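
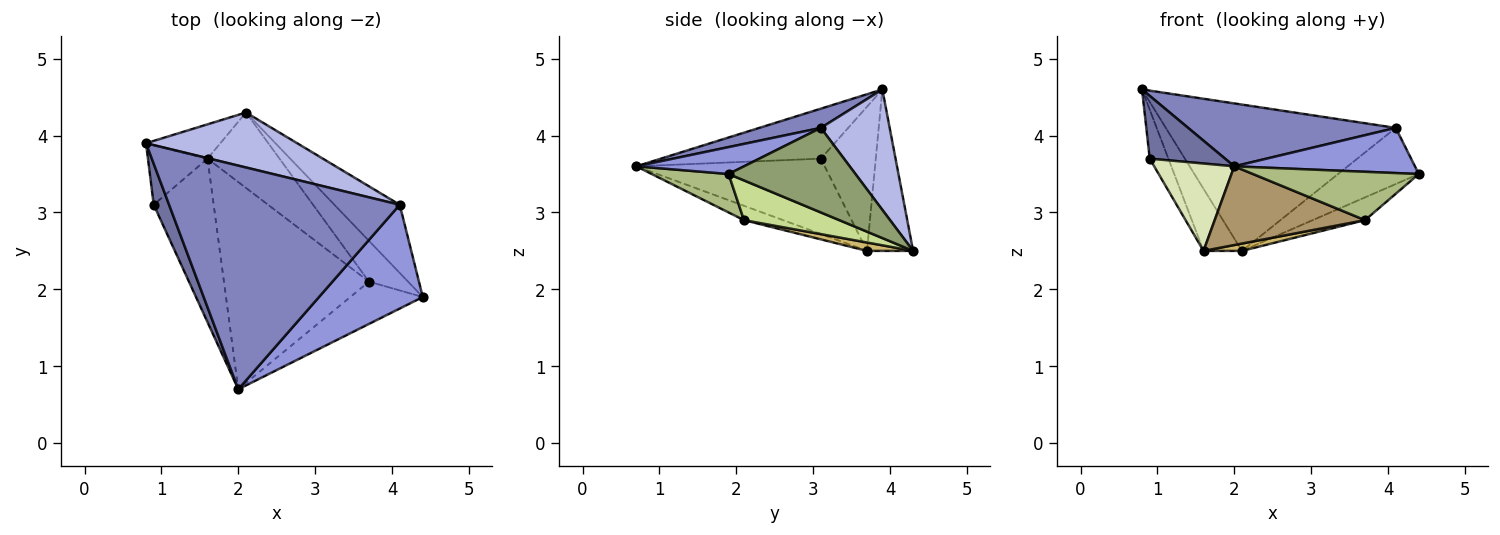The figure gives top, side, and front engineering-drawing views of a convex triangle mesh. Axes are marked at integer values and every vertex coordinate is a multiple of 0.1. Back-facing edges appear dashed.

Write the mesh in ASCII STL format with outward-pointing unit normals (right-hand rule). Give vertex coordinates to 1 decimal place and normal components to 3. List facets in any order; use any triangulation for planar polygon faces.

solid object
 facet normal -0.871 -0.411 0.268
  outer loop
   vertex 0.9 3.1 3.7
   vertex 2.0 0.7 3.6
   vertex 0.8 3.9 4.6
  endloop
 endfacet
 facet normal 0.080 -0.270 0.960
  outer loop
   vertex 4.1 3.1 4.1
   vertex 0.8 3.9 4.6
   vertex 2.0 0.7 3.6
  endloop
 endfacet
 facet normal 0.231 -0.388 0.892
  outer loop
   vertex 4.1 3.1 4.1
   vertex 2.0 0.7 3.6
   vertex 4.4 1.9 3.5
  endloop
 endfacet
 facet normal 0.270 0.901 0.339
  outer loop
   vertex 4.1 3.1 4.1
   vertex 2.1 4.3 2.5
   vertex 0.8 3.9 4.6
  endloop
 endfacet
 facet normal 0.707 0.450 -0.546
  outer loop
   vertex 4.1 3.1 4.1
   vertex 4.4 1.9 3.5
   vertex 2.1 4.3 2.5
  endloop
 endfacet
 facet normal 0.330 -0.711 -0.621
  outer loop
   vertex 3.7 2.1 2.9
   vertex 4.4 1.9 3.5
   vertex 2.0 0.7 3.6
  endloop
 endfacet
 facet normal 0.664 0.364 -0.653
  outer loop
   vertex 3.7 2.1 2.9
   vertex 2.1 4.3 2.5
   vertex 4.4 1.9 3.5
  endloop
 endfacet
 facet normal -0.742 -0.316 -0.591
  outer loop
   vertex 1.6 3.7 2.5
   vertex 2.0 0.7 3.6
   vertex 0.9 3.1 3.7
  endloop
 endfacet
 facet normal -0.092 -0.354 -0.931
  outer loop
   vertex 1.6 3.7 2.5
   vertex 3.7 2.1 2.9
   vertex 2.0 0.7 3.6
  endloop
 endfacet
 facet normal 0.115 -0.096 -0.989
  outer loop
   vertex 1.6 3.7 2.5
   vertex 2.1 4.3 2.5
   vertex 3.7 2.1 2.9
  endloop
 endfacet
 facet normal -0.724 0.604 -0.333
  outer loop
   vertex 1.6 3.7 2.5
   vertex 0.8 3.9 4.6
   vertex 2.1 4.3 2.5
  endloop
 endfacet
 facet normal -0.882 0.300 -0.364
  outer loop
   vertex 1.6 3.7 2.5
   vertex 0.9 3.1 3.7
   vertex 0.8 3.9 4.6
  endloop
 endfacet
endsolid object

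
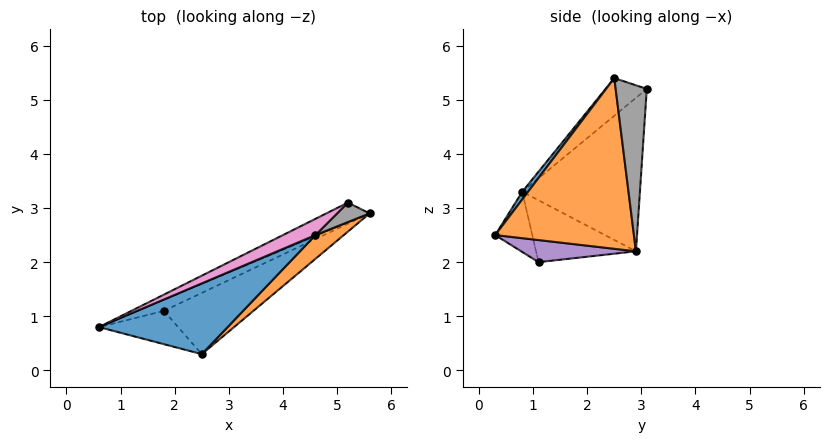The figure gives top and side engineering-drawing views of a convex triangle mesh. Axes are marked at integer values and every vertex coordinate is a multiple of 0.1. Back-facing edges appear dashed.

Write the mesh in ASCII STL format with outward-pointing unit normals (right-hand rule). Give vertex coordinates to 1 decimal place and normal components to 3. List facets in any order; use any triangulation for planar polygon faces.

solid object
 facet normal 0.035 -0.808 0.588
  outer loop
   vertex 4.6 2.5 5.4
   vertex 0.6 0.8 3.3
   vertex 2.5 0.3 2.5
  endloop
 endfacet
 facet normal 0.645 -0.757 0.107
  outer loop
   vertex 4.6 2.5 5.4
   vertex 2.5 0.3 2.5
   vertex 5.6 2.9 2.2
  endloop
 endfacet
 facet normal -0.414 0.893 -0.176
  outer loop
   vertex 1.8 1.1 2.0
   vertex 0.6 0.8 3.3
   vertex 5.6 2.9 2.2
  endloop
 endfacet
 facet normal -0.422 -0.717 -0.555
  outer loop
   vertex 1.8 1.1 2.0
   vertex 2.5 0.3 2.5
   vertex 0.6 0.8 3.3
  endloop
 endfacet
 facet normal 0.222 -0.369 -0.902
  outer loop
   vertex 1.8 1.1 2.0
   vertex 5.6 2.9 2.2
   vertex 2.5 0.3 2.5
  endloop
 endfacet
 facet normal -0.406 0.907 -0.115
  outer loop
   vertex 5.2 3.1 5.2
   vertex 5.6 2.9 2.2
   vertex 0.6 0.8 3.3
  endloop
 endfacet
 facet normal -0.542 0.698 0.468
  outer loop
   vertex 5.2 3.1 5.2
   vertex 0.6 0.8 3.3
   vertex 4.6 2.5 5.4
  endloop
 endfacet
 facet normal 0.723 -0.676 0.141
  outer loop
   vertex 5.2 3.1 5.2
   vertex 4.6 2.5 5.4
   vertex 5.6 2.9 2.2
  endloop
 endfacet
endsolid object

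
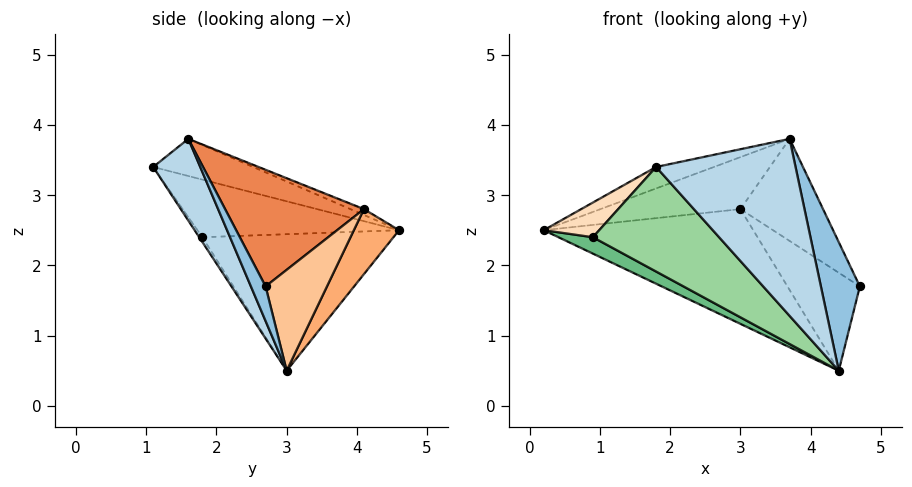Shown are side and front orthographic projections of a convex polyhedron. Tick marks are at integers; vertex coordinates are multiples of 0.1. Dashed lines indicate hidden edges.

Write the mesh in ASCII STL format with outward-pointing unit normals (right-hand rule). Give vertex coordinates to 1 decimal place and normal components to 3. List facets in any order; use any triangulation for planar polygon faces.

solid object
 facet normal -0.239 0.138 0.961
  outer loop
   vertex 3.7 1.6 3.8
   vertex 0.2 4.6 2.5
   vertex 1.8 1.1 3.4
  endloop
 endfacet
 facet normal 0.336 -0.891 -0.307
  outer loop
   vertex 4.4 3.0 0.5
   vertex 4.7 2.7 1.7
   vertex 3.7 1.6 3.8
  endloop
 endfacet
 facet normal 0.303 -0.899 -0.317
  outer loop
   vertex 4.4 3.0 0.5
   vertex 3.7 1.6 3.8
   vertex 1.8 1.1 3.4
  endloop
 endfacet
 facet normal -0.035 0.363 0.931
  outer loop
   vertex 3.0 4.1 2.8
   vertex 0.2 4.6 2.5
   vertex 3.7 1.6 3.8
  endloop
 endfacet
 facet normal 0.712 0.424 0.561
  outer loop
   vertex 3.0 4.1 2.8
   vertex 3.7 1.6 3.8
   vertex 4.7 2.7 1.7
  endloop
 endfacet
 facet normal 0.200 0.926 -0.321
  outer loop
   vertex 3.0 4.1 2.8
   vertex 4.4 3.0 0.5
   vertex 0.2 4.6 2.5
  endloop
 endfacet
 facet normal 0.647 0.762 0.029
  outer loop
   vertex 3.0 4.1 2.8
   vertex 4.7 2.7 1.7
   vertex 4.4 3.0 0.5
  endloop
 endfacet
 facet normal -0.797 -0.219 0.563
  outer loop
   vertex 0.9 1.8 2.4
   vertex 1.8 1.1 3.4
   vertex 0.2 4.6 2.5
  endloop
 endfacet
 facet normal -0.454 -0.082 -0.887
  outer loop
   vertex 0.9 1.8 2.4
   vertex 0.2 4.6 2.5
   vertex 4.4 3.0 0.5
  endloop
 endfacet
 facet normal -0.021 -0.828 -0.561
  outer loop
   vertex 0.9 1.8 2.4
   vertex 4.4 3.0 0.5
   vertex 1.8 1.1 3.4
  endloop
 endfacet
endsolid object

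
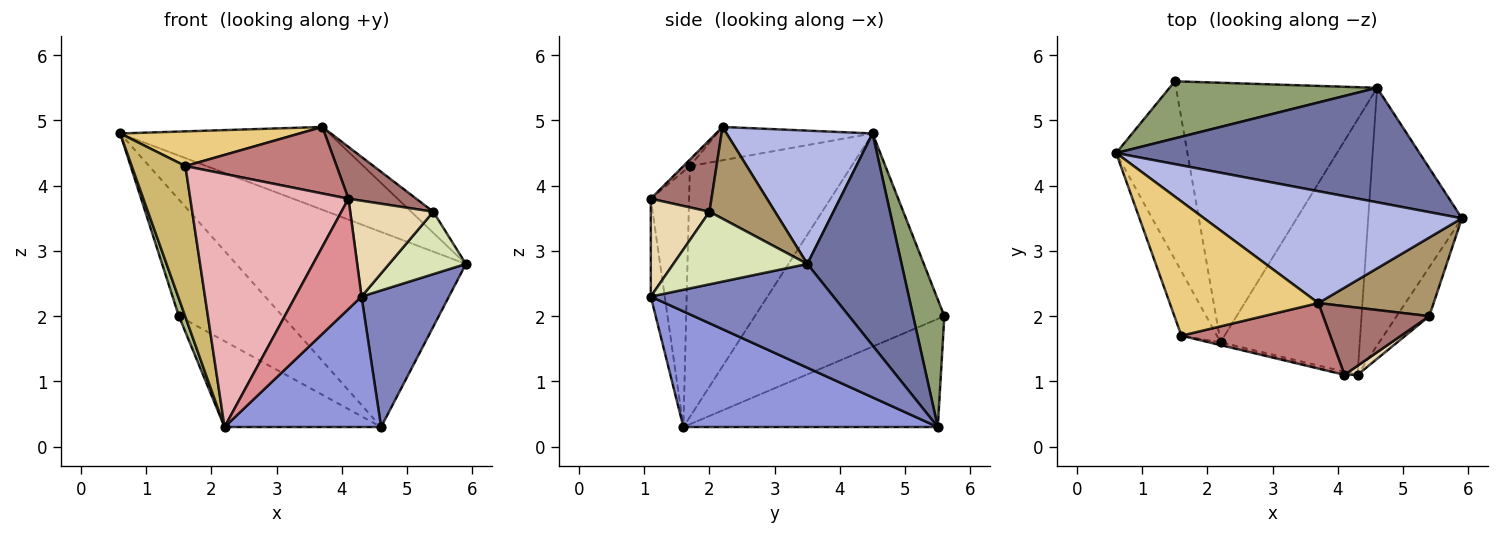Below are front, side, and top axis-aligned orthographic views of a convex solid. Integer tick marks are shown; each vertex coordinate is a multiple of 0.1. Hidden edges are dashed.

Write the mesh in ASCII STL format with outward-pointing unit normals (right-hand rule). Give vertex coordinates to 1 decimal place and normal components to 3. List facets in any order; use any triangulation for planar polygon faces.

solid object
 facet normal 0.333 0.813 0.477
  outer loop
   vertex 4.6 5.5 0.3
   vertex 0.6 4.5 4.8
   vertex 5.9 3.5 2.8
  endloop
 endfacet
 facet normal 0.699 -0.335 -0.631
  outer loop
   vertex 4.6 5.5 0.3
   vertex 5.9 3.5 2.8
   vertex 4.3 1.1 2.3
  endloop
 endfacet
 facet normal 0.595 -0.366 -0.716
  outer loop
   vertex 2.2 1.6 0.3
   vertex 4.6 5.5 0.3
   vertex 4.3 1.1 2.3
  endloop
 endfacet
 facet normal 0.384 0.549 0.742
  outer loop
   vertex 3.7 2.2 4.9
   vertex 5.9 3.5 2.8
   vertex 0.6 4.5 4.8
  endloop
 endfacet
 facet normal 0.261 0.867 0.424
  outer loop
   vertex 1.5 5.6 2.0
   vertex 0.6 4.5 4.8
   vertex 4.6 5.5 0.3
  endloop
 endfacet
 facet normal -0.948 -0.031 -0.317
  outer loop
   vertex 1.5 5.6 2.0
   vertex 2.2 1.6 0.3
   vertex 0.6 4.5 4.8
  endloop
 endfacet
 facet normal -0.455 0.280 -0.846
  outer loop
   vertex 1.5 5.6 2.0
   vertex 4.6 5.5 0.3
   vertex 2.2 1.6 0.3
  endloop
 endfacet
 facet normal 0.808 -0.463 -0.363
  outer loop
   vertex 5.4 2.0 3.6
   vertex 4.3 1.1 2.3
   vertex 5.9 3.5 2.8
  endloop
 endfacet
 facet normal 0.610 0.205 0.766
  outer loop
   vertex 5.4 2.0 3.6
   vertex 5.9 3.5 2.8
   vertex 3.7 2.2 4.9
  endloop
 endfacet
 facet normal -0.941 -0.312 -0.133
  outer loop
   vertex 1.6 1.7 4.3
   vertex 0.6 4.5 4.8
   vertex 2.2 1.6 0.3
  endloop
 endfacet
 facet normal -0.212 -0.245 0.946
  outer loop
   vertex 1.6 1.7 4.3
   vertex 3.7 2.2 4.9
   vertex 0.6 4.5 4.8
  endloop
 endfacet
 facet normal 0.575 -0.814 0.077
  outer loop
   vertex 4.1 1.1 3.8
   vertex 4.3 1.1 2.3
   vertex 5.4 2.0 3.6
  endloop
 endfacet
 facet normal 0.475 -0.530 0.703
  outer loop
   vertex 4.1 1.1 3.8
   vertex 5.4 2.0 3.6
   vertex 3.7 2.2 4.9
  endloop
 endfacet
 facet normal -0.031 -0.712 0.701
  outer loop
   vertex 4.1 1.1 3.8
   vertex 3.7 2.2 4.9
   vertex 1.6 1.7 4.3
  endloop
 endfacet
 facet normal -0.207 -0.978 -0.028
  outer loop
   vertex 4.1 1.1 3.8
   vertex 2.2 1.6 0.3
   vertex 4.3 1.1 2.3
  endloop
 endfacet
 facet normal -0.235 -0.972 -0.011
  outer loop
   vertex 4.1 1.1 3.8
   vertex 1.6 1.7 4.3
   vertex 2.2 1.6 0.3
  endloop
 endfacet
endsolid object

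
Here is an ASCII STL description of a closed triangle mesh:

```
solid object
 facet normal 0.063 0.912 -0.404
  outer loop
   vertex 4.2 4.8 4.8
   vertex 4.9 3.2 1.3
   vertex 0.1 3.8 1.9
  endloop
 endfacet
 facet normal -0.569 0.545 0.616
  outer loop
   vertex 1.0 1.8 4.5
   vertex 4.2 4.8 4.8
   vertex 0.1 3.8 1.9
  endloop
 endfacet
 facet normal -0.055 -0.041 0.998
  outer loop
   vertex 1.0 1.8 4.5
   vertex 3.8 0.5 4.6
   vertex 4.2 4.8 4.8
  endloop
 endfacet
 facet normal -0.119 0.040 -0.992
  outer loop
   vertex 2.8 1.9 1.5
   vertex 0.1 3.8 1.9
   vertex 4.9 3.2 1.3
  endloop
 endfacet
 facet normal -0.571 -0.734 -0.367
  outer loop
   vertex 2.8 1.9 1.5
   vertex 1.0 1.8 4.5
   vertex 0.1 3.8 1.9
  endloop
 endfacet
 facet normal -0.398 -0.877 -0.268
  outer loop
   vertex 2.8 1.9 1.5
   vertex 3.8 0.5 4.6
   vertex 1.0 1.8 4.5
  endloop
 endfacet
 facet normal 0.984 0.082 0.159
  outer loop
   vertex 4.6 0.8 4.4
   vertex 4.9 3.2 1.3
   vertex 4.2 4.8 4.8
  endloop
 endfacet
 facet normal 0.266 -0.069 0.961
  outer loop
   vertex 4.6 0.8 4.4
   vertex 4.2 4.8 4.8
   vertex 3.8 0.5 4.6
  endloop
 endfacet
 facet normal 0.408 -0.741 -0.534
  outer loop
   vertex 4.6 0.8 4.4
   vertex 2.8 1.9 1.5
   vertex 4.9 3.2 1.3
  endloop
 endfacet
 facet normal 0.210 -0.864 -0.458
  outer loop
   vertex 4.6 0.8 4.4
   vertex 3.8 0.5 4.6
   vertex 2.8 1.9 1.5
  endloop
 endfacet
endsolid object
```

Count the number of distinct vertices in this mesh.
7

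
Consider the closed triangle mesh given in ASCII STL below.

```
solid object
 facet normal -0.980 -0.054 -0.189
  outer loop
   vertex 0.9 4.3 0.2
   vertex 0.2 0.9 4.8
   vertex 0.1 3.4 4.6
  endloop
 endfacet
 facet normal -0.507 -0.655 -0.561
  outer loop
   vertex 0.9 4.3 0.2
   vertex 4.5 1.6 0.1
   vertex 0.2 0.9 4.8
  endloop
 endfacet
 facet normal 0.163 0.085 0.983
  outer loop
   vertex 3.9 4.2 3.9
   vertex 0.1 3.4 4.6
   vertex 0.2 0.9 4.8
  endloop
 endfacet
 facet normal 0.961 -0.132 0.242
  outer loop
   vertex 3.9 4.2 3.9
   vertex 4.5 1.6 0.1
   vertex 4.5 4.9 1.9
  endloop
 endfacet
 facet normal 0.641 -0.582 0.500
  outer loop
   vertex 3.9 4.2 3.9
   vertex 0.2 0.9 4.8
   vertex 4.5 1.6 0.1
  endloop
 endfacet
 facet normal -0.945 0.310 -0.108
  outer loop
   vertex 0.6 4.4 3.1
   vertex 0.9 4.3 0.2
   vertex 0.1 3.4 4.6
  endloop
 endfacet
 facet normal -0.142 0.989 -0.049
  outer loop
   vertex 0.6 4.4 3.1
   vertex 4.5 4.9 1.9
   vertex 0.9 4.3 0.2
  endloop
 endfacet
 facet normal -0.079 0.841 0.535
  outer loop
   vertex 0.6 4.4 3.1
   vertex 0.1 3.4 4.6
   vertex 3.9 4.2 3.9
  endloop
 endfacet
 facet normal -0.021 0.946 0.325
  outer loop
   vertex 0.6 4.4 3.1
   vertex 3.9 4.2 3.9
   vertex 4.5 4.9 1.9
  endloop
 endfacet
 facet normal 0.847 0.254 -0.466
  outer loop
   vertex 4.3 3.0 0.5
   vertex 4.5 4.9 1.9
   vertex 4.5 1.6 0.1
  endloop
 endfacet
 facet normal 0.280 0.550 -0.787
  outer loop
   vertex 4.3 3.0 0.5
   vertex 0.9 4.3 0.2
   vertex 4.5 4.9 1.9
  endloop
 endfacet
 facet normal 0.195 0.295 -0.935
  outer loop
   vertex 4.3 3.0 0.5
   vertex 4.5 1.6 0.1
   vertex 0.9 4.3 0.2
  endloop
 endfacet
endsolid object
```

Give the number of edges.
18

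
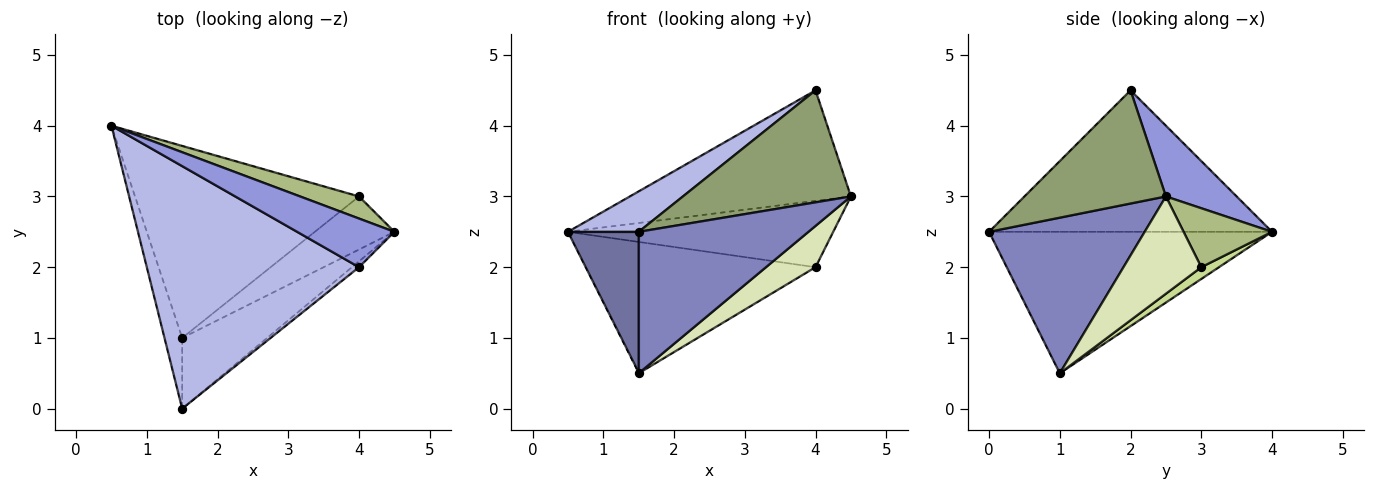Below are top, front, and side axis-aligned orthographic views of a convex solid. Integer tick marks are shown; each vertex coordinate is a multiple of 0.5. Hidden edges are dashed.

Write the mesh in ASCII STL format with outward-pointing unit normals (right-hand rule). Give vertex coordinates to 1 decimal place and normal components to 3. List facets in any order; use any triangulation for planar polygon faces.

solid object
 facet normal -0.963 -0.241 -0.120
  outer loop
   vertex 1.5 1.0 0.5
   vertex 1.5 0.0 2.5
   vertex 0.5 4.0 2.5
  endloop
 endfacet
 facet normal 0.634 -0.692 -0.346
  outer loop
   vertex 1.5 1.0 0.5
   vertex 4.5 2.5 3.0
   vertex 1.5 0.0 2.5
  endloop
 endfacet
 facet normal 0.281 0.878 0.387
  outer loop
   vertex 4.0 2.0 4.5
   vertex 4.5 2.5 3.0
   vertex 0.5 4.0 2.5
  endloop
 endfacet
 facet normal -0.549 -0.137 0.824
  outer loop
   vertex 4.0 2.0 4.5
   vertex 0.5 4.0 2.5
   vertex 1.5 0.0 2.5
  endloop
 endfacet
 facet normal 0.644 -0.764 -0.040
  outer loop
   vertex 4.0 2.0 4.5
   vertex 1.5 0.0 2.5
   vertex 4.5 2.5 3.0
  endloop
 endfacet
 facet normal 0.302 0.905 0.302
  outer loop
   vertex 4.0 3.0 2.0
   vertex 0.5 4.0 2.5
   vertex 4.5 2.5 3.0
  endloop
 endfacet
 facet normal 0.043 0.564 -0.825
  outer loop
   vertex 4.0 3.0 2.0
   vertex 1.5 1.0 0.5
   vertex 0.5 4.0 2.5
  endloop
 endfacet
 facet normal 0.694 -0.442 -0.568
  outer loop
   vertex 4.0 3.0 2.0
   vertex 4.5 2.5 3.0
   vertex 1.5 1.0 0.5
  endloop
 endfacet
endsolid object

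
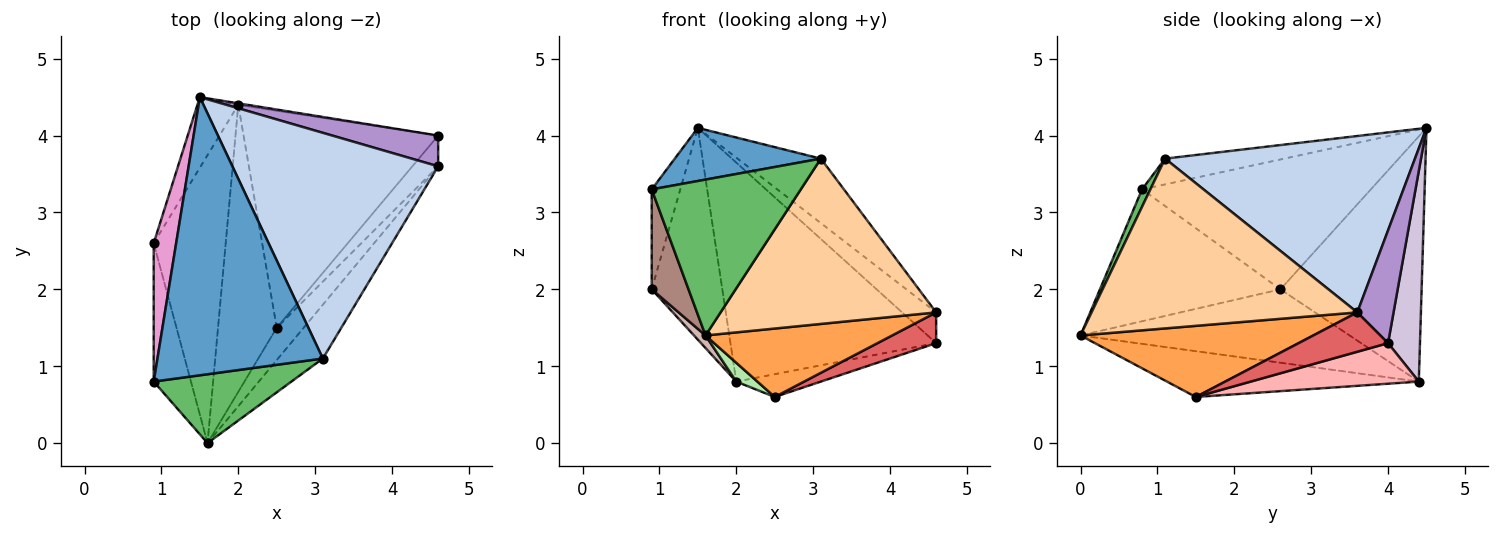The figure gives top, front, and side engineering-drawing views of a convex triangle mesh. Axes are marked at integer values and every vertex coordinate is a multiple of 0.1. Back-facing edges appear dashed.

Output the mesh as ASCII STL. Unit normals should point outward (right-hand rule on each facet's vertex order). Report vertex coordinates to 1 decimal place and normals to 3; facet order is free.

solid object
 facet normal -0.151 -0.185 0.971
  outer loop
   vertex 3.1 1.1 3.7
   vertex 1.5 4.5 4.1
   vertex 0.9 0.8 3.3
  endloop
 endfacet
 facet normal 0.636 0.212 0.742
  outer loop
   vertex 3.1 1.1 3.7
   vertex 4.6 3.6 1.7
   vertex 1.5 4.5 4.1
  endloop
 endfacet
 facet normal 0.748 -0.600 -0.283
  outer loop
   vertex 1.6 0.0 1.4
   vertex 2.5 1.5 0.6
   vertex 4.6 3.6 1.7
  endloop
 endfacet
 facet normal 0.761 -0.617 -0.201
  outer loop
   vertex 1.6 0.0 1.4
   vertex 4.6 3.6 1.7
   vertex 3.1 1.1 3.7
  endloop
 endfacet
 facet normal 0.051 -0.914 0.404
  outer loop
   vertex 1.6 0.0 1.4
   vertex 3.1 1.1 3.7
   vertex 0.9 0.8 3.3
  endloop
 endfacet
 facet normal -0.614 -0.052 -0.788
  outer loop
   vertex 1.6 0.0 1.4
   vertex 2.0 4.4 0.8
   vertex 2.5 1.5 0.6
  endloop
 endfacet
 facet normal 0.733 -0.481 -0.481
  outer loop
   vertex 4.6 4.0 1.3
   vertex 4.6 3.6 1.7
   vertex 2.5 1.5 0.6
  endloop
 endfacet
 facet normal 0.203 0.102 -0.974
  outer loop
   vertex 4.6 4.0 1.3
   vertex 2.5 1.5 0.6
   vertex 2.0 4.4 0.8
  endloop
 endfacet
 facet normal 0.601 0.565 0.565
  outer loop
   vertex 4.6 4.0 1.3
   vertex 1.5 4.5 4.1
   vertex 4.6 3.6 1.7
  endloop
 endfacet
 facet normal 0.153 0.988 -0.007
  outer loop
   vertex 4.6 4.0 1.3
   vertex 2.0 4.4 0.8
   vertex 1.5 4.5 4.1
  endloop
 endfacet
 facet normal -0.944 -0.193 -0.267
  outer loop
   vertex 0.9 2.6 2.0
   vertex 1.6 0.0 1.4
   vertex 0.9 0.8 3.3
  endloop
 endfacet
 facet normal -0.714 -0.031 -0.700
  outer loop
   vertex 0.9 2.6 2.0
   vertex 2.0 4.4 0.8
   vertex 1.6 0.0 1.4
  endloop
 endfacet
 facet normal -0.978 0.122 0.169
  outer loop
   vertex 0.9 2.6 2.0
   vertex 0.9 0.8 3.3
   vertex 1.5 4.5 4.1
  endloop
 endfacet
 facet normal -0.885 0.442 -0.147
  outer loop
   vertex 0.9 2.6 2.0
   vertex 1.5 4.5 4.1
   vertex 2.0 4.4 0.8
  endloop
 endfacet
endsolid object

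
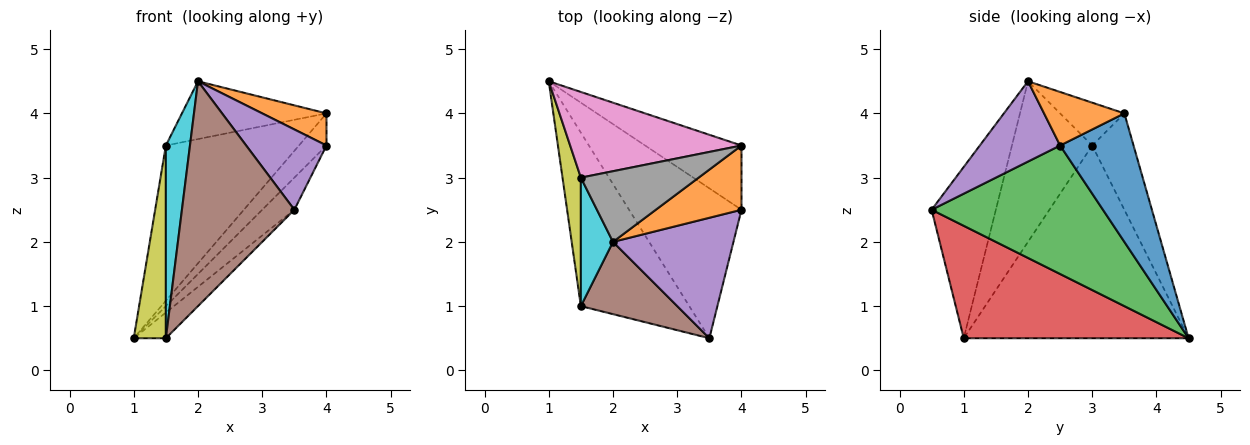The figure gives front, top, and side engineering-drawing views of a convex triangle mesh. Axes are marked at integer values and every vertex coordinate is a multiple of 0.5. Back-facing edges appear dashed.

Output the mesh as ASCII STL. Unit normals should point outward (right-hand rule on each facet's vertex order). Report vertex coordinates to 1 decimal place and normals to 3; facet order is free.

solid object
 facet normal 0.766 0.287 -0.575
  outer loop
   vertex 4.0 3.5 4.0
   vertex 4.0 2.5 3.5
   vertex 1.0 4.5 0.5
  endloop
 endfacet
 facet normal 0.488 -0.390 0.781
  outer loop
   vertex 4.0 3.5 4.0
   vertex 2.0 2.0 4.5
   vertex 4.0 2.5 3.5
  endloop
 endfacet
 facet normal 0.745 0.140 -0.652
  outer loop
   vertex 3.5 0.5 2.5
   vertex 1.0 4.5 0.5
   vertex 4.0 2.5 3.5
  endloop
 endfacet
 facet normal 0.716 0.102 -0.690
  outer loop
   vertex 3.5 0.5 2.5
   vertex 1.5 1.0 0.5
   vertex 1.0 4.5 0.5
  endloop
 endfacet
 facet normal 0.485 -0.485 0.728
  outer loop
   vertex 3.5 0.5 2.5
   vertex 4.0 2.5 3.5
   vertex 2.0 2.0 4.5
  endloop
 endfacet
 facet normal -0.478 -0.836 0.269
  outer loop
   vertex 3.5 0.5 2.5
   vertex 2.0 2.0 4.5
   vertex 1.5 1.0 0.5
  endloop
 endfacet
 facet normal -0.262 0.845 0.466
  outer loop
   vertex 1.5 3.0 3.5
   vertex 4.0 3.5 4.0
   vertex 1.0 4.5 0.5
  endloop
 endfacet
 facet normal -0.271 0.610 0.745
  outer loop
   vertex 1.5 3.0 3.5
   vertex 2.0 2.0 4.5
   vertex 4.0 3.5 4.0
  endloop
 endfacet
 facet normal -0.986 -0.141 0.094
  outer loop
   vertex 1.5 3.0 3.5
   vertex 1.0 4.5 0.5
   vertex 1.5 1.0 0.5
  endloop
 endfacet
 facet normal -0.941 -0.282 0.188
  outer loop
   vertex 1.5 3.0 3.5
   vertex 1.5 1.0 0.5
   vertex 2.0 2.0 4.5
  endloop
 endfacet
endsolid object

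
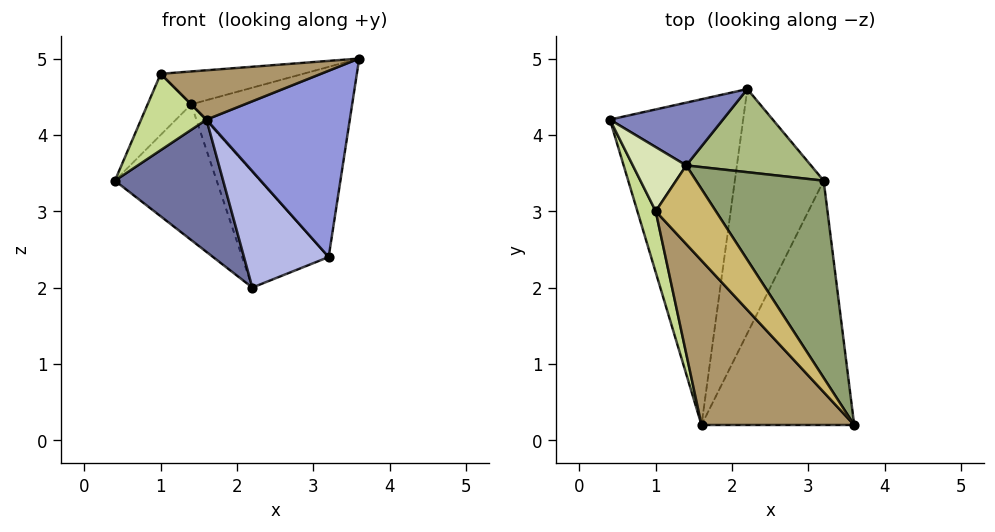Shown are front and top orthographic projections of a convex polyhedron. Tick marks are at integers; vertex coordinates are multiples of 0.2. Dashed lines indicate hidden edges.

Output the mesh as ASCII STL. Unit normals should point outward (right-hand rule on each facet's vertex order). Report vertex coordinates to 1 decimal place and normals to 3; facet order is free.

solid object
 facet normal -0.537 -0.317 -0.781
  outer loop
   vertex 1.6 0.2 4.2
   vertex 0.4 4.2 3.4
   vertex 2.2 4.6 2.0
  endloop
 endfacet
 facet normal 0.124 0.901 0.417
  outer loop
   vertex 1.4 3.6 4.4
   vertex 2.2 4.6 2.0
   vertex 0.4 4.2 3.4
  endloop
 endfacet
 facet normal 0.303 -0.578 -0.758
  outer loop
   vertex 3.2 3.4 2.4
   vertex 3.6 0.2 5.0
   vertex 1.6 0.2 4.2
  endloop
 endfacet
 facet normal -0.153 -0.425 -0.892
  outer loop
   vertex 3.2 3.4 2.4
   vertex 1.6 0.2 4.2
   vertex 2.2 4.6 2.0
  endloop
 endfacet
 facet normal 0.659 0.522 0.541
  outer loop
   vertex 3.2 3.4 2.4
   vertex 1.4 3.6 4.4
   vertex 3.6 0.2 5.0
  endloop
 endfacet
 facet normal 0.595 0.652 0.470
  outer loop
   vertex 3.2 3.4 2.4
   vertex 2.2 4.6 2.0
   vertex 1.4 3.6 4.4
  endloop
 endfacet
 facet normal -0.949 -0.246 0.196
  outer loop
   vertex 1.0 3.0 4.8
   vertex 0.4 4.2 3.4
   vertex 1.6 0.2 4.2
  endloop
 endfacet
 facet normal -0.296 0.659 0.692
  outer loop
   vertex 1.0 3.0 4.8
   vertex 1.4 3.6 4.4
   vertex 0.4 4.2 3.4
  endloop
 endfacet
 facet normal -0.358 -0.268 0.894
  outer loop
   vertex 1.0 3.0 4.8
   vertex 1.6 0.2 4.2
   vertex 3.6 0.2 5.0
  endloop
 endfacet
 facet normal 0.326 0.365 0.872
  outer loop
   vertex 1.0 3.0 4.8
   vertex 3.6 0.2 5.0
   vertex 1.4 3.6 4.4
  endloop
 endfacet
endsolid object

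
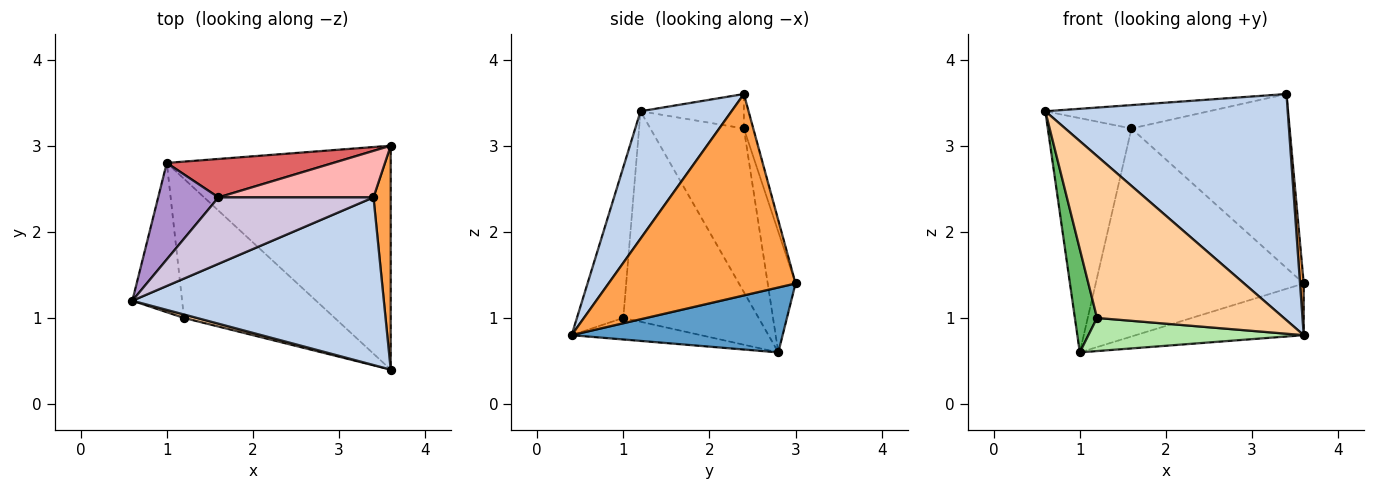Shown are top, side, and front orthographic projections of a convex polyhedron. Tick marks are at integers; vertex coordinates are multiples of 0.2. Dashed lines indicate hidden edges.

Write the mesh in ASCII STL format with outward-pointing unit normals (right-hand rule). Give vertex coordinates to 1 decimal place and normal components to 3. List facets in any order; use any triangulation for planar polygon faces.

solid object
 facet normal 0.272 0.216 -0.938
  outer loop
   vertex 1.0 2.8 0.6
   vertex 3.6 3.0 1.4
   vertex 3.6 0.4 0.8
  endloop
 endfacet
 facet normal 0.289 -0.769 0.570
  outer loop
   vertex 3.4 2.4 3.6
   vertex 0.6 1.2 3.4
   vertex 3.6 0.4 0.8
  endloop
 endfacet
 facet normal 0.996 -0.020 0.085
  outer loop
   vertex 3.4 2.4 3.6
   vertex 3.6 0.4 0.8
   vertex 3.6 3.0 1.4
  endloop
 endfacet
 facet normal -0.241 -0.970 0.021
  outer loop
   vertex 1.2 1.0 1.0
   vertex 3.6 0.4 0.8
   vertex 0.6 1.2 3.4
  endloop
 endfacet
 facet normal -0.961 -0.157 -0.227
  outer loop
   vertex 1.2 1.0 1.0
   vertex 0.6 1.2 3.4
   vertex 1.0 2.8 0.6
  endloop
 endfacet
 facet normal -0.138 -0.229 -0.964
  outer loop
   vertex 1.2 1.0 1.0
   vertex 1.0 2.8 0.6
   vertex 3.6 0.4 0.8
  endloop
 endfacet
 facet normal -0.130 0.975 0.180
  outer loop
   vertex 1.6 2.4 3.2
   vertex 3.6 3.0 1.4
   vertex 1.0 2.8 0.6
  endloop
 endfacet
 facet normal -0.057 0.964 0.258
  outer loop
   vertex 1.6 2.4 3.2
   vertex 3.4 2.4 3.6
   vertex 3.6 3.0 1.4
  endloop
 endfacet
 facet normal -0.719 0.643 0.265
  outer loop
   vertex 1.6 2.4 3.2
   vertex 1.0 2.8 0.6
   vertex 0.6 1.2 3.4
  endloop
 endfacet
 facet normal -0.205 0.325 0.923
  outer loop
   vertex 1.6 2.4 3.2
   vertex 0.6 1.2 3.4
   vertex 3.4 2.4 3.6
  endloop
 endfacet
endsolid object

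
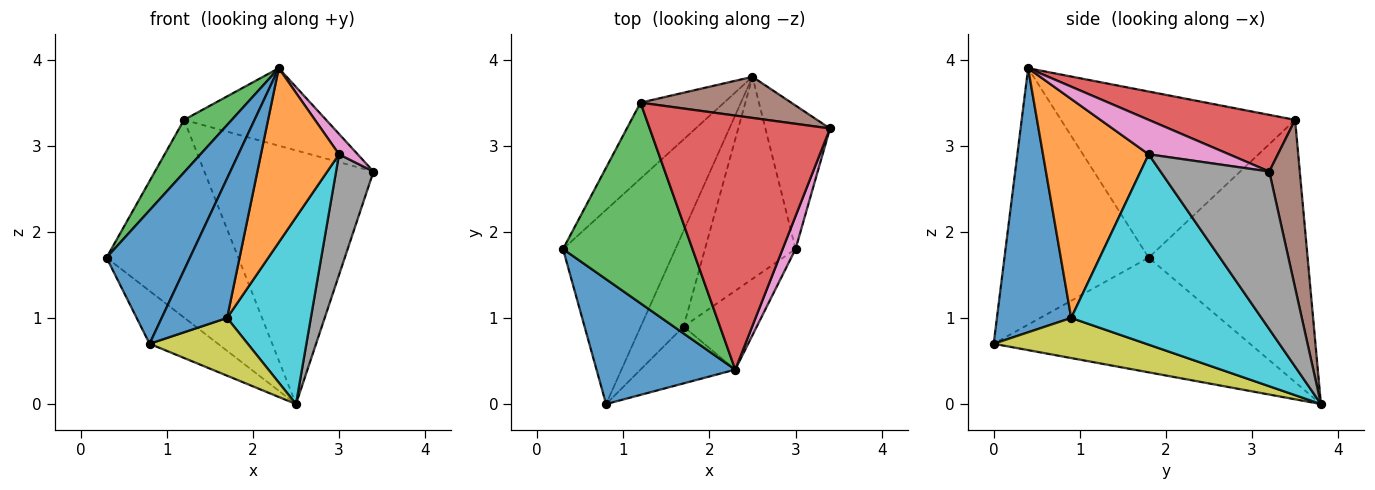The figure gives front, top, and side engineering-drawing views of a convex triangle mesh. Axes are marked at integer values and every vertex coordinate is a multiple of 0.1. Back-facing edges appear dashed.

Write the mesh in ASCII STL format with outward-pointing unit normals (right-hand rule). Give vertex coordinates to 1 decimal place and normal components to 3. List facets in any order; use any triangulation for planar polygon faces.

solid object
 facet normal -0.784 -0.453 0.424
  outer loop
   vertex 0.8 0.0 0.7
   vertex 2.3 0.4 3.9
   vertex 0.3 1.8 1.7
  endloop
 endfacet
 facet normal -0.702 0.187 -0.688
  outer loop
   vertex 2.5 3.8 0.0
   vertex 0.8 0.0 0.7
   vertex 0.3 1.8 1.7
  endloop
 endfacet
 facet normal -0.779 -0.159 0.607
  outer loop
   vertex 1.2 3.5 3.3
   vertex 0.3 1.8 1.7
   vertex 2.3 0.4 3.9
  endloop
 endfacet
 facet normal 0.288 0.279 0.916
  outer loop
   vertex 1.2 3.5 3.3
   vertex 2.3 0.4 3.9
   vertex 3.4 3.2 2.7
  endloop
 endfacet
 facet normal -0.748 0.620 -0.238
  outer loop
   vertex 1.2 3.5 3.3
   vertex 2.5 3.8 0.0
   vertex 0.3 1.8 1.7
  endloop
 endfacet
 facet normal 0.175 0.972 0.157
  outer loop
   vertex 1.2 3.5 3.3
   vertex 3.4 3.2 2.7
   vertex 2.5 3.8 0.0
  endloop
 endfacet
 facet normal 0.915 -0.212 0.343
  outer loop
   vertex 3.0 1.8 2.9
   vertex 3.4 3.2 2.7
   vertex 2.3 0.4 3.9
  endloop
 endfacet
 facet normal 0.882 -0.304 -0.361
  outer loop
   vertex 3.0 1.8 2.9
   vertex 2.5 3.8 0.0
   vertex 3.4 3.2 2.7
  endloop
 endfacet
 facet normal 0.626 -0.403 -0.668
  outer loop
   vertex 1.7 0.9 1.0
   vertex 0.8 0.0 0.7
   vertex 2.5 3.8 0.0
  endloop
 endfacet
 facet normal 0.839 -0.369 -0.399
  outer loop
   vertex 1.7 0.9 1.0
   vertex 2.5 3.8 0.0
   vertex 3.0 1.8 2.9
  endloop
 endfacet
 facet normal 0.725 -0.638 -0.260
  outer loop
   vertex 1.7 0.9 1.0
   vertex 2.3 0.4 3.9
   vertex 0.8 0.0 0.7
  endloop
 endfacet
 facet normal 0.777 -0.574 -0.260
  outer loop
   vertex 1.7 0.9 1.0
   vertex 3.0 1.8 2.9
   vertex 2.3 0.4 3.9
  endloop
 endfacet
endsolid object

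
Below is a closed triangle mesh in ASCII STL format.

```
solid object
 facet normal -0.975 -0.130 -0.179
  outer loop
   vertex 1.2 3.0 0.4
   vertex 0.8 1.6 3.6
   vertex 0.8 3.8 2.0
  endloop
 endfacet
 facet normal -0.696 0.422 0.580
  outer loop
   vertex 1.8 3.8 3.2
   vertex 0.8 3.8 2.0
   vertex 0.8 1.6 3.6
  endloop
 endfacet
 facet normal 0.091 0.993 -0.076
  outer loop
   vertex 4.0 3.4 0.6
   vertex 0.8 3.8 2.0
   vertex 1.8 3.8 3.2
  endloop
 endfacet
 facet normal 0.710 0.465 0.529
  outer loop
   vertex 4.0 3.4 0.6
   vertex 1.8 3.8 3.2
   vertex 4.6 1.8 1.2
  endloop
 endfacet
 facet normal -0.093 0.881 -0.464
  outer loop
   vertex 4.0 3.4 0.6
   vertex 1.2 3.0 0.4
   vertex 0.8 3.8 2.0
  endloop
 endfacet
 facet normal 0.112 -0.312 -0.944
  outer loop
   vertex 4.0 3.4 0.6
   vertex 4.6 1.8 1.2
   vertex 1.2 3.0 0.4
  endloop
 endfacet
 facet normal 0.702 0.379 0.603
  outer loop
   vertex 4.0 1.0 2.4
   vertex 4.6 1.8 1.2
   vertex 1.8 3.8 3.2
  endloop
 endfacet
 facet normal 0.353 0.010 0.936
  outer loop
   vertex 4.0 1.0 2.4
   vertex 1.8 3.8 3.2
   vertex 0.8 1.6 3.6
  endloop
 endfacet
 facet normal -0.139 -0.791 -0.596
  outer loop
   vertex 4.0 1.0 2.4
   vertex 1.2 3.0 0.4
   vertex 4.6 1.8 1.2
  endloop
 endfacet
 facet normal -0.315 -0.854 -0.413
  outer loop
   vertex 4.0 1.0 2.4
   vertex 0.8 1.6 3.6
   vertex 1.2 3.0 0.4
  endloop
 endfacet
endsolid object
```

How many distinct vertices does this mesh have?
7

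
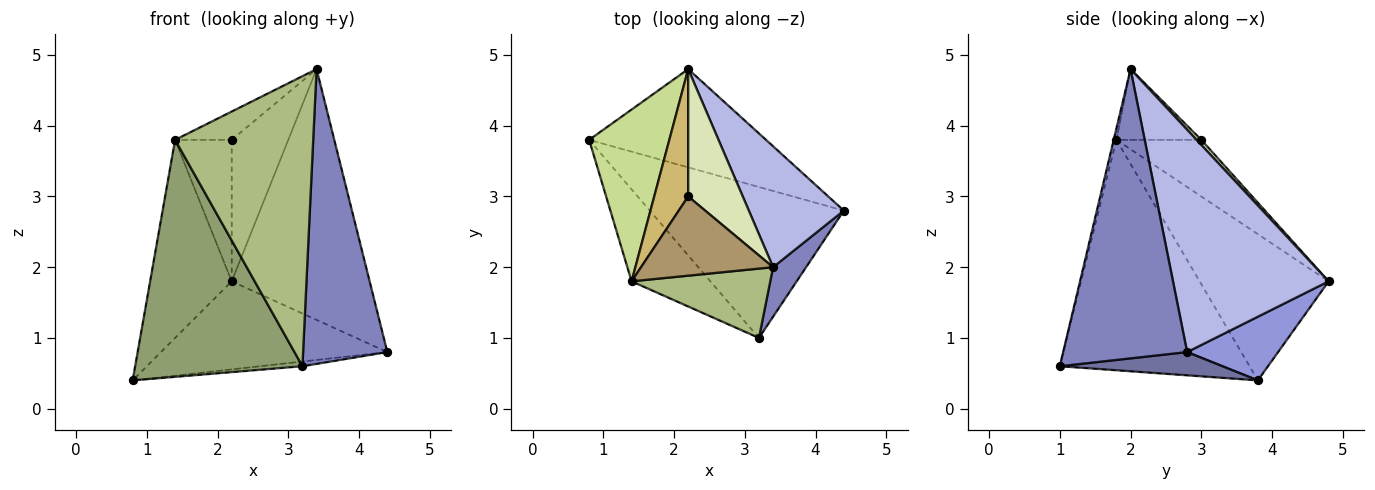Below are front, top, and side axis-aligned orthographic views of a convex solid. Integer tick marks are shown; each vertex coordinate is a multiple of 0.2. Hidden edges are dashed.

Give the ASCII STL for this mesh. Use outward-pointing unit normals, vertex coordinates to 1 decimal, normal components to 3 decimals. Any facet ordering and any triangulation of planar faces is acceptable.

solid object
 facet normal 0.119 0.031 -0.992
  outer loop
   vertex 3.2 1.0 0.6
   vertex 0.8 3.8 0.4
   vertex 4.4 2.8 0.8
  endloop
 endfacet
 facet normal 0.824 -0.559 0.094
  outer loop
   vertex 3.4 2.0 4.8
   vertex 3.2 1.0 0.6
   vertex 4.4 2.8 0.8
  endloop
 endfacet
 facet normal 0.259 0.645 -0.719
  outer loop
   vertex 2.2 4.8 1.8
   vertex 4.4 2.8 0.8
   vertex 0.8 3.8 0.4
  endloop
 endfacet
 facet normal 0.713 0.632 0.305
  outer loop
   vertex 2.2 4.8 1.8
   vertex 3.4 2.0 4.8
   vertex 4.4 2.8 0.8
  endloop
 endfacet
 facet normal -0.727 -0.641 -0.249
  outer loop
   vertex 1.4 1.8 3.8
   vertex 0.8 3.8 0.4
   vertex 3.2 1.0 0.6
  endloop
 endfacet
 facet normal -0.019 -0.972 0.232
  outer loop
   vertex 1.4 1.8 3.8
   vertex 3.2 1.0 0.6
   vertex 3.4 2.0 4.8
  endloop
 endfacet
 facet normal -0.767 0.485 0.421
  outer loop
   vertex 1.4 1.8 3.8
   vertex 2.2 4.8 1.8
   vertex 0.8 3.8 0.4
  endloop
 endfacet
 facet normal 0.062 0.742 0.668
  outer loop
   vertex 2.2 3.0 3.8
   vertex 3.4 2.0 4.8
   vertex 2.2 4.8 1.8
  endloop
 endfacet
 facet normal -0.450 0.300 0.841
  outer loop
   vertex 2.2 3.0 3.8
   vertex 1.4 1.8 3.8
   vertex 3.4 2.0 4.8
  endloop
 endfacet
 facet normal -0.744 0.496 0.447
  outer loop
   vertex 2.2 3.0 3.8
   vertex 2.2 4.8 1.8
   vertex 1.4 1.8 3.8
  endloop
 endfacet
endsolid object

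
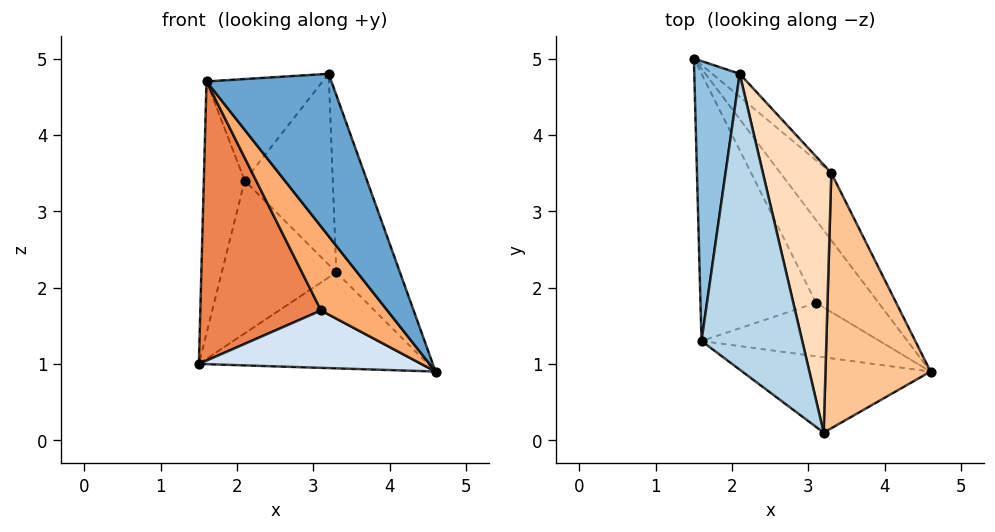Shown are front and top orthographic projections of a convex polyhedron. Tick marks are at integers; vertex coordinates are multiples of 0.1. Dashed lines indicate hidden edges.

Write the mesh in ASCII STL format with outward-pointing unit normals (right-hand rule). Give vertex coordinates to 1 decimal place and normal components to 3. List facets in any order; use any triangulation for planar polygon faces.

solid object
 facet normal -0.547 -0.759 -0.352
  outer loop
   vertex 1.6 1.3 4.7
   vertex 4.6 0.9 0.9
   vertex 3.2 0.1 4.8
  endloop
 endfacet
 facet normal -0.940 0.229 0.254
  outer loop
   vertex 2.1 4.8 3.4
   vertex 1.5 5.0 1.0
   vertex 1.6 1.3 4.7
  endloop
 endfacet
 facet normal 0.182 0.320 0.930
  outer loop
   vertex 2.1 4.8 3.4
   vertex 1.6 1.3 4.7
   vertex 3.2 0.1 4.8
  endloop
 endfacet
 facet normal -0.615 -0.449 -0.648
  outer loop
   vertex 3.1 1.8 1.7
   vertex 1.5 5.0 1.0
   vertex 4.6 0.9 0.9
  endloop
 endfacet
 facet normal -0.752 -0.476 -0.456
  outer loop
   vertex 3.1 1.8 1.7
   vertex 1.6 1.3 4.7
   vertex 1.5 5.0 1.0
  endloop
 endfacet
 facet normal -0.621 -0.661 -0.421
  outer loop
   vertex 3.1 1.8 1.7
   vertex 4.6 0.9 0.9
   vertex 1.6 1.3 4.7
  endloop
 endfacet
 facet normal 0.891 0.259 0.373
  outer loop
   vertex 3.3 3.5 2.2
   vertex 3.2 0.1 4.8
   vertex 4.6 0.9 0.9
  endloop
 endfacet
 facet normal 0.822 0.331 0.464
  outer loop
   vertex 3.3 3.5 2.2
   vertex 2.1 4.8 3.4
   vertex 3.2 0.1 4.8
  endloop
 endfacet
 facet normal 0.729 0.561 -0.393
  outer loop
   vertex 3.3 3.5 2.2
   vertex 4.6 0.9 0.9
   vertex 1.5 5.0 1.0
  endloop
 endfacet
 facet normal 0.678 0.727 -0.109
  outer loop
   vertex 3.3 3.5 2.2
   vertex 1.5 5.0 1.0
   vertex 2.1 4.8 3.4
  endloop
 endfacet
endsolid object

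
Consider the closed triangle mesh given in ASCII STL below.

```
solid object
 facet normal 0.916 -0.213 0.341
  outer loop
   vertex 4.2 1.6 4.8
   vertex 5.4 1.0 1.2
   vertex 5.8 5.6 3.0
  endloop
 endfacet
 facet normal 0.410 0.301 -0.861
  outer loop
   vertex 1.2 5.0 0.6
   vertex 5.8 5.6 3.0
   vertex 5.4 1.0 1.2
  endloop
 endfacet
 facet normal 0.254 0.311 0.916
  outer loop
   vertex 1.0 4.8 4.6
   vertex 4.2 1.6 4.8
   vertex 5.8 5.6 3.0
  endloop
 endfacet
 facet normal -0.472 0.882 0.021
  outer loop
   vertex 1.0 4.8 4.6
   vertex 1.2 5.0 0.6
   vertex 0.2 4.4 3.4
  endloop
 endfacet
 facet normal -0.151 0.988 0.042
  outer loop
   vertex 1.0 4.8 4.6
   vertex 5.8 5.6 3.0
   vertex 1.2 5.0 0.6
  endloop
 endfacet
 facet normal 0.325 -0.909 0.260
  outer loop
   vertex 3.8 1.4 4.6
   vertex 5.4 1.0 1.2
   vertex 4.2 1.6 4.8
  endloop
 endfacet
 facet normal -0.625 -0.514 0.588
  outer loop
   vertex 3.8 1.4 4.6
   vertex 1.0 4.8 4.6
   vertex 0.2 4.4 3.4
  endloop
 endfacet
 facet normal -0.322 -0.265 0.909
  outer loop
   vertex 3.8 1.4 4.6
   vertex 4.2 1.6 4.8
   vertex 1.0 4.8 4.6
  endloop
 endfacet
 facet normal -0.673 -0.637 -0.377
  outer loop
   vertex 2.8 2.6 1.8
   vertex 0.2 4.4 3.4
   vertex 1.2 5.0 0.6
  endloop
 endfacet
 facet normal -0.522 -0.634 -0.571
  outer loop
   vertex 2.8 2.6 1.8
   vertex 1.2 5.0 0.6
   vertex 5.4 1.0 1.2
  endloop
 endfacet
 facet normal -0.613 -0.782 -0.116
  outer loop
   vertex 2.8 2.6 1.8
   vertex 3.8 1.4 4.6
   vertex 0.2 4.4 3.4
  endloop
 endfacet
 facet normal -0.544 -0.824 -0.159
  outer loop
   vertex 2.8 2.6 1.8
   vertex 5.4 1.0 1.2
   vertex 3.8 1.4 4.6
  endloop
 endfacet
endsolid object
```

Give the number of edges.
18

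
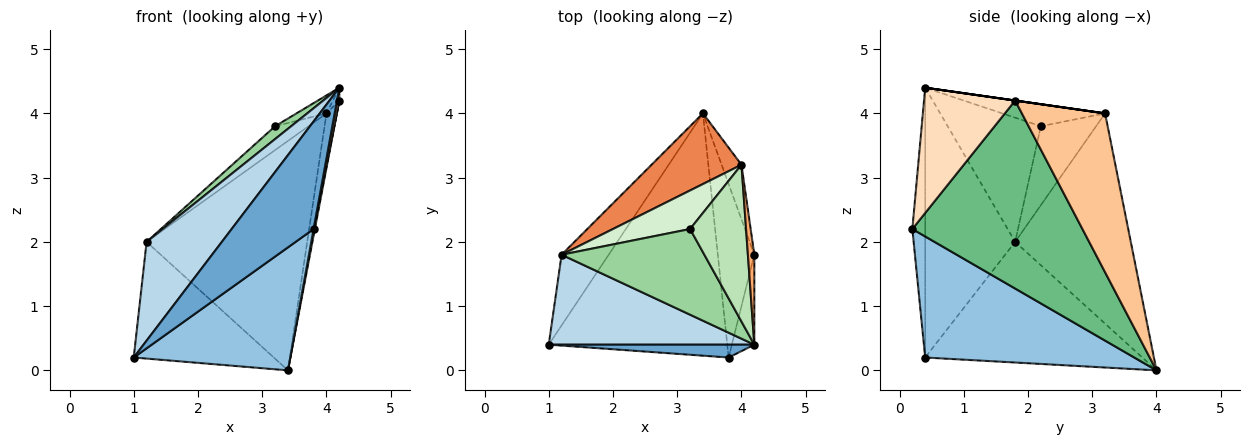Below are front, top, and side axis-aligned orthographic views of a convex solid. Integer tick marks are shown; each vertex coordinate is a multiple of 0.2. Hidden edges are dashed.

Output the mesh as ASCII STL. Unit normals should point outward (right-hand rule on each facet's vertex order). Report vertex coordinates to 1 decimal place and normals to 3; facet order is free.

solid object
 facet normal -0.154 -0.981 0.117
  outer loop
   vertex 3.8 0.2 2.2
   vertex 4.2 0.4 4.4
   vertex 1.0 0.4 0.2
  endloop
 endfacet
 facet normal 0.517 -0.387 -0.763
  outer loop
   vertex 3.8 0.2 2.2
   vertex 1.0 0.4 0.2
   vertex 3.4 4.0 0.0
  endloop
 endfacet
 facet normal -0.662 -0.554 0.505
  outer loop
   vertex 1.2 1.8 2.0
   vertex 1.0 0.4 0.2
   vertex 4.2 0.4 4.4
  endloop
 endfacet
 facet normal -0.798 0.515 -0.312
  outer loop
   vertex 1.2 1.8 2.0
   vertex 3.4 4.0 0.0
   vertex 1.0 0.4 0.2
  endloop
 endfacet
 facet normal -0.567 0.787 0.242
  outer loop
   vertex 4.0 3.2 4.0
   vertex 3.4 4.0 0.0
   vertex 1.2 1.8 2.0
  endloop
 endfacet
 facet normal 0.000 0.141 0.990
  outer loop
   vertex 4.2 1.8 4.2
   vertex 4.0 3.2 4.0
   vertex 4.2 0.4 4.4
  endloop
 endfacet
 facet normal 0.985 0.123 -0.123
  outer loop
   vertex 4.2 1.8 4.2
   vertex 3.4 4.0 0.0
   vertex 4.0 3.2 4.0
  endloop
 endfacet
 facet normal 0.984 -0.025 -0.177
  outer loop
   vertex 4.2 1.8 4.2
   vertex 4.2 0.4 4.4
   vertex 3.8 0.2 2.2
  endloop
 endfacet
 facet normal 0.982 -0.007 -0.191
  outer loop
   vertex 4.2 1.8 4.2
   vertex 3.8 0.2 2.2
   vertex 3.4 4.0 0.0
  endloop
 endfacet
 facet normal -0.652 -0.112 0.750
  outer loop
   vertex 3.2 2.2 3.8
   vertex 1.2 1.8 2.0
   vertex 4.2 0.4 4.4
  endloop
 endfacet
 facet normal -0.364 0.106 0.925
  outer loop
   vertex 3.2 2.2 3.8
   vertex 4.2 0.4 4.4
   vertex 4.0 3.2 4.0
  endloop
 endfacet
 facet normal -0.657 0.397 0.641
  outer loop
   vertex 3.2 2.2 3.8
   vertex 4.0 3.2 4.0
   vertex 1.2 1.8 2.0
  endloop
 endfacet
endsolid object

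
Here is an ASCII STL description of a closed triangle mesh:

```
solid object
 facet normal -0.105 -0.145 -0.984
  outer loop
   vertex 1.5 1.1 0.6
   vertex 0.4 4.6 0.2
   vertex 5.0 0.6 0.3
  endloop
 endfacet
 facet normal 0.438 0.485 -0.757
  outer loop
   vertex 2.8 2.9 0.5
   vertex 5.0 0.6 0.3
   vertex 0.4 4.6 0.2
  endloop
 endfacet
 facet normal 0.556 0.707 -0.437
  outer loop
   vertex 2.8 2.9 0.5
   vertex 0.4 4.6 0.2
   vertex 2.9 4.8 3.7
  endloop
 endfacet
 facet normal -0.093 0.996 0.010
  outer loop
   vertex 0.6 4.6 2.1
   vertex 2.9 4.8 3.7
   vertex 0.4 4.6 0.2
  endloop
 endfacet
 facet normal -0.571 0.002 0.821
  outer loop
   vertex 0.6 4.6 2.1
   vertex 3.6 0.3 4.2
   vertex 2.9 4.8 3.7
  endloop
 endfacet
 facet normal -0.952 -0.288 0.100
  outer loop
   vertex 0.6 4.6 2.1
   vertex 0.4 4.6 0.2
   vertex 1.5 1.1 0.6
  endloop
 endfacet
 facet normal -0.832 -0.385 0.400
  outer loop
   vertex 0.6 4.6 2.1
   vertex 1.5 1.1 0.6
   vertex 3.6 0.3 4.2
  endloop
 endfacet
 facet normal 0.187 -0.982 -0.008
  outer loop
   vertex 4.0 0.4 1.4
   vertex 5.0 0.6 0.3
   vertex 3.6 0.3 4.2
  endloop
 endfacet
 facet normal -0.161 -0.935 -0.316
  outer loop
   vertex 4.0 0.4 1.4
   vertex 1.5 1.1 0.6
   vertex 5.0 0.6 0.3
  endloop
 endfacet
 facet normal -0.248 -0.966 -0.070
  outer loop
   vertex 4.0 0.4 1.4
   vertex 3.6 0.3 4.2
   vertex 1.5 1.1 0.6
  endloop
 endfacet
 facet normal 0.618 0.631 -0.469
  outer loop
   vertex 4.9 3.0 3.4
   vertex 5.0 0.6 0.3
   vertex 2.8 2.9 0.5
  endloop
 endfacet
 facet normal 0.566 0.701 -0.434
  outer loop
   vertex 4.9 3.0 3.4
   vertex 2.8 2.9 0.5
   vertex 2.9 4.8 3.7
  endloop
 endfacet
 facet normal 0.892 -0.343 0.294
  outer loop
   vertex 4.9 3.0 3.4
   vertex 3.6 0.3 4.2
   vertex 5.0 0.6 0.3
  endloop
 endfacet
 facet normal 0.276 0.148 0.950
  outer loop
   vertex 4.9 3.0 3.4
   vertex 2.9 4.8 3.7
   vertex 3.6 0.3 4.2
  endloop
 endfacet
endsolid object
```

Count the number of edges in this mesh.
21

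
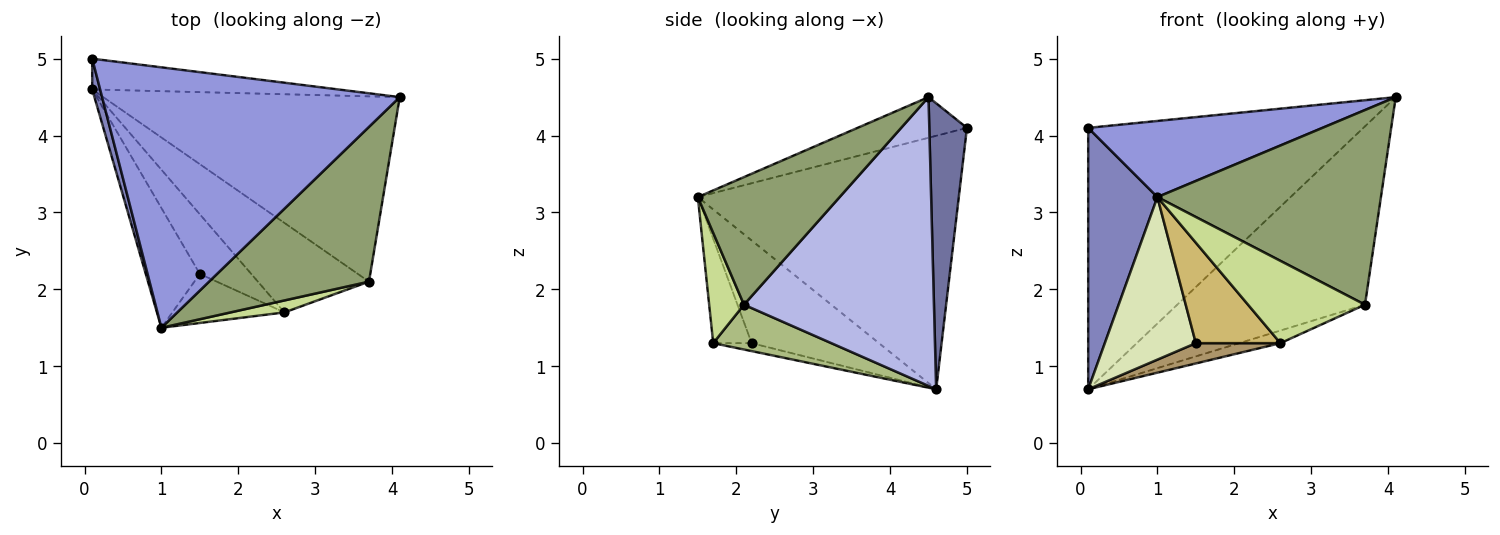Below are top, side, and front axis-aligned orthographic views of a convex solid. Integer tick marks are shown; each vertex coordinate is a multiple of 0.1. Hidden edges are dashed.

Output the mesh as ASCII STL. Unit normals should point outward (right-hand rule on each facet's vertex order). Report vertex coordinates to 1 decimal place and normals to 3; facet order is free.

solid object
 facet normal 0.135 0.984 -0.116
  outer loop
   vertex 0.1 5.0 4.1
   vertex 4.1 4.5 4.5
   vertex 0.1 4.6 0.7
  endloop
 endfacet
 facet normal -0.966 -0.256 0.030
  outer loop
   vertex 0.1 5.0 4.1
   vertex 0.1 4.6 0.7
   vertex 1.0 1.5 3.2
  endloop
 endfacet
 facet normal -0.130 -0.278 0.952
  outer loop
   vertex 0.1 5.0 4.1
   vertex 1.0 1.5 3.2
   vertex 4.1 4.5 4.5
  endloop
 endfacet
 facet normal 0.574 0.568 -0.590
  outer loop
   vertex 3.7 2.1 1.8
   vertex 0.1 4.6 0.7
   vertex 4.1 4.5 4.5
  endloop
 endfacet
 facet normal 0.445 -0.701 0.557
  outer loop
   vertex 3.7 2.1 1.8
   vertex 4.1 4.5 4.5
   vertex 1.0 1.5 3.2
  endloop
 endfacet
 facet normal 0.371 0.129 -0.920
  outer loop
   vertex 2.6 1.7 1.3
   vertex 0.1 4.6 0.7
   vertex 3.7 2.1 1.8
  endloop
 endfacet
 facet normal 0.282 -0.949 0.138
  outer loop
   vertex 2.6 1.7 1.3
   vertex 3.7 2.1 1.8
   vertex 1.0 1.5 3.2
  endloop
 endfacet
 facet normal -0.748 -0.535 -0.394
  outer loop
   vertex 1.5 2.2 1.3
   vertex 1.0 1.5 3.2
   vertex 0.1 4.6 0.7
  endloop
 endfacet
 facet normal -0.145 -0.319 -0.937
  outer loop
   vertex 1.5 2.2 1.3
   vertex 0.1 4.6 0.7
   vertex 2.6 1.7 1.3
  endloop
 endfacet
 facet normal -0.378 -0.832 -0.406
  outer loop
   vertex 1.5 2.2 1.3
   vertex 2.6 1.7 1.3
   vertex 1.0 1.5 3.2
  endloop
 endfacet
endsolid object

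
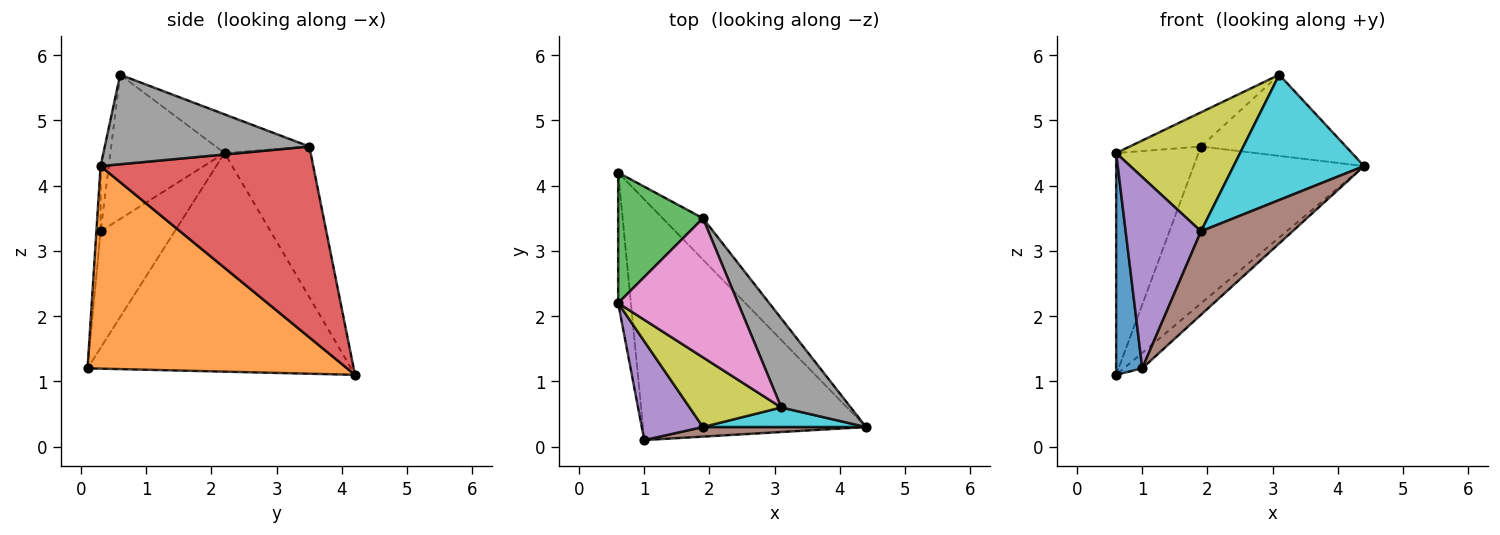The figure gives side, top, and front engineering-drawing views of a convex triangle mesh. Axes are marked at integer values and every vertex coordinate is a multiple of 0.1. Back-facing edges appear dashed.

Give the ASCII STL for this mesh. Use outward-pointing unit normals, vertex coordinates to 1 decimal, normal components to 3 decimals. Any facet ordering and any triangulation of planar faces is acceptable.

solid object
 facet normal -0.993 -0.098 -0.058
  outer loop
   vertex 1.0 0.1 1.2
   vertex 0.6 2.2 4.5
   vertex 0.6 4.2 1.1
  endloop
 endfacet
 facet normal 0.671 0.047 -0.740
  outer loop
   vertex 1.0 0.1 1.2
   vertex 0.6 4.2 1.1
   vertex 4.4 0.3 4.3
  endloop
 endfacet
 facet normal -0.669 0.640 0.377
  outer loop
   vertex 1.9 3.5 4.6
   vertex 0.6 4.2 1.1
   vertex 0.6 2.2 4.5
  endloop
 endfacet
 facet normal 0.770 0.617 -0.163
  outer loop
   vertex 1.9 3.5 4.6
   vertex 4.4 0.3 4.3
   vertex 0.6 4.2 1.1
  endloop
 endfacet
 facet normal -0.658 -0.669 0.346
  outer loop
   vertex 1.9 0.3 3.3
   vertex 0.6 2.2 4.5
   vertex 1.0 0.1 1.2
  endloop
 endfacet
 facet normal -0.046 -0.992 0.114
  outer loop
   vertex 1.9 0.3 3.3
   vertex 1.0 0.1 1.2
   vertex 4.4 0.3 4.3
  endloop
 endfacet
 facet normal -0.299 0.228 0.927
  outer loop
   vertex 3.1 0.6 5.7
   vertex 1.9 3.5 4.6
   vertex 0.6 2.2 4.5
  endloop
 endfacet
 facet normal 0.689 0.488 0.535
  outer loop
   vertex 3.1 0.6 5.7
   vertex 4.4 0.3 4.3
   vertex 1.9 3.5 4.6
  endloop
 endfacet
 facet normal -0.622 -0.676 0.396
  outer loop
   vertex 3.1 0.6 5.7
   vertex 0.6 2.2 4.5
   vertex 1.9 0.3 3.3
  endloop
 endfacet
 facet normal -0.062 -0.986 0.154
  outer loop
   vertex 3.1 0.6 5.7
   vertex 1.9 0.3 3.3
   vertex 4.4 0.3 4.3
  endloop
 endfacet
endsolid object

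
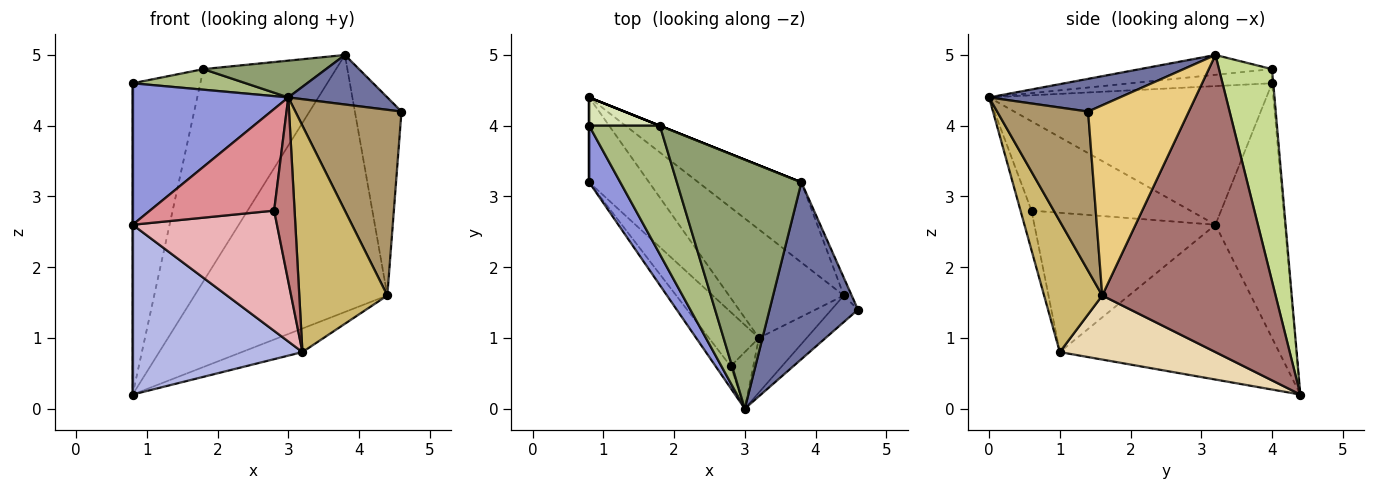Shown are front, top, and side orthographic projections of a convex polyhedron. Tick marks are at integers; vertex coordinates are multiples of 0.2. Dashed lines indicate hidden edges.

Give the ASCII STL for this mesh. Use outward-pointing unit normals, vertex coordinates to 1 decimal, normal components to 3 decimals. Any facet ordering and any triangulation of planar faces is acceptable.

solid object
 facet normal 0.336 -0.254 0.907
  outer loop
   vertex 3.8 3.2 5.0
   vertex 3.0 0.0 4.4
   vertex 4.6 1.4 4.2
  endloop
 endfacet
 facet normal -1.000 0.000 0.000
  outer loop
   vertex 0.8 3.2 2.6
   vertex 0.8 4.0 4.6
   vertex 0.8 4.4 0.2
  endloop
 endfacet
 facet normal -0.856 -0.480 0.192
  outer loop
   vertex 0.8 3.2 2.6
   vertex 3.0 0.0 4.4
   vertex 0.8 4.0 4.6
  endloop
 endfacet
 facet normal -0.756 -0.585 -0.293
  outer loop
   vertex 0.8 3.2 2.6
   vertex 0.8 4.4 0.2
   vertex 3.2 1.0 0.8
  endloop
 endfacet
 facet normal -0.155 -0.144 0.977
  outer loop
   vertex 1.8 4.0 4.8
   vertex 3.0 0.0 4.4
   vertex 3.8 3.2 5.0
  endloop
 endfacet
 facet normal -0.194 -0.155 0.969
  outer loop
   vertex 1.8 4.0 4.8
   vertex 0.8 4.0 4.6
   vertex 3.0 0.0 4.4
  endloop
 endfacet
 facet normal 0.371 0.928 0.000
  outer loop
   vertex 1.8 4.0 4.8
   vertex 3.8 3.2 5.0
   vertex 0.8 4.4 0.2
  endloop
 endfacet
 facet normal -0.018 0.996 0.091
  outer loop
   vertex 1.8 4.0 4.8
   vertex 0.8 4.4 0.2
   vertex 0.8 4.0 4.6
  endloop
 endfacet
 facet normal 0.647 -0.755 -0.108
  outer loop
   vertex 4.4 1.6 1.6
   vertex 4.6 1.4 4.2
   vertex 3.0 0.0 4.4
  endloop
 endfacet
 facet normal 0.540 -0.818 -0.197
  outer loop
   vertex 4.4 1.6 1.6
   vertex 3.0 0.0 4.4
   vertex 3.2 1.0 0.8
  endloop
 endfacet
 facet normal 0.907 0.420 -0.037
  outer loop
   vertex 4.4 1.6 1.6
   vertex 3.8 3.2 5.0
   vertex 4.6 1.4 4.2
  endloop
 endfacet
 facet normal 0.479 0.187 -0.858
  outer loop
   vertex 4.4 1.6 1.6
   vertex 3.2 1.0 0.8
   vertex 0.8 4.4 0.2
  endloop
 endfacet
 facet normal 0.651 0.724 -0.226
  outer loop
   vertex 4.4 1.6 1.6
   vertex 0.8 4.4 0.2
   vertex 3.8 3.2 5.0
  endloop
 endfacet
 facet normal -0.458 -0.850 -0.261
  outer loop
   vertex 2.8 0.6 2.8
   vertex 3.2 1.0 0.8
   vertex 3.0 0.0 4.4
  endloop
 endfacet
 facet normal -0.781 -0.611 -0.131
  outer loop
   vertex 2.8 0.6 2.8
   vertex 3.0 0.0 4.4
   vertex 0.8 3.2 2.6
  endloop
 endfacet
 facet normal -0.753 -0.600 -0.271
  outer loop
   vertex 2.8 0.6 2.8
   vertex 0.8 3.2 2.6
   vertex 3.2 1.0 0.8
  endloop
 endfacet
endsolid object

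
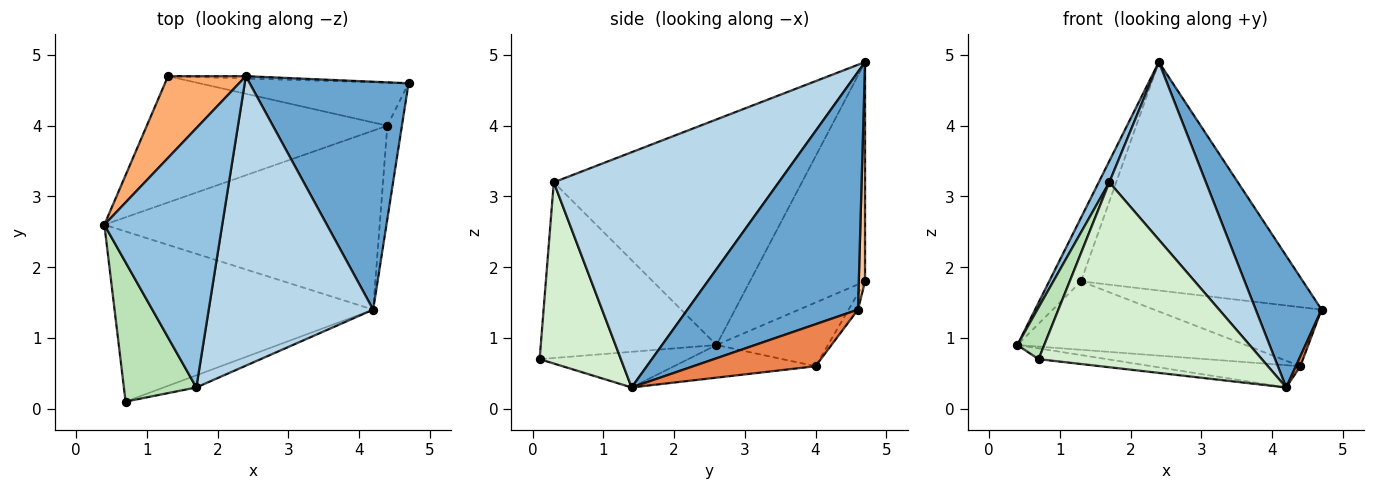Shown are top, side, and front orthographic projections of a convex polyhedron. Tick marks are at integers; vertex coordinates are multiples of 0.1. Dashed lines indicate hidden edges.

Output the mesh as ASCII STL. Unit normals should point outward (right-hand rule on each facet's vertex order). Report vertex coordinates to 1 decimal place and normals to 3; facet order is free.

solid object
 facet normal 0.792 -0.306 0.529
  outer loop
   vertex 2.4 4.7 4.9
   vertex 4.2 1.4 0.3
   vertex 4.7 4.6 1.4
  endloop
 endfacet
 facet normal -0.886 -0.038 0.463
  outer loop
   vertex 1.7 0.3 3.2
   vertex 2.4 4.7 4.9
   vertex 0.4 2.6 0.9
  endloop
 endfacet
 facet normal 0.773 -0.332 0.541
  outer loop
   vertex 1.7 0.3 3.2
   vertex 4.2 1.4 0.3
   vertex 2.4 4.7 4.9
  endloop
 endfacet
 facet normal -0.117 0.123 -0.986
  outer loop
   vertex 4.4 4.0 0.6
   vertex 4.2 1.4 0.3
   vertex 0.4 2.6 0.9
  endloop
 endfacet
 facet normal 0.944 -0.035 -0.328
  outer loop
   vertex 4.4 4.0 0.6
   vertex 4.7 4.6 1.4
   vertex 4.2 1.4 0.3
  endloop
 endfacet
 facet normal -0.912 0.252 0.324
  outer loop
   vertex 1.3 4.7 1.8
   vertex 0.4 2.6 0.9
   vertex 2.4 4.7 4.9
  endloop
 endfacet
 facet normal 0.028 1.000 -0.010
  outer loop
   vertex 1.3 4.7 1.8
   vertex 2.4 4.7 4.9
   vertex 4.7 4.6 1.4
  endloop
 endfacet
 facet normal -0.227 0.464 -0.856
  outer loop
   vertex 1.3 4.7 1.8
   vertex 4.4 4.0 0.6
   vertex 0.4 2.6 0.9
  endloop
 endfacet
 facet normal -0.045 0.807 -0.588
  outer loop
   vertex 1.3 4.7 1.8
   vertex 4.7 4.6 1.4
   vertex 4.4 4.0 0.6
  endloop
 endfacet
 facet normal -0.136 0.063 -0.989
  outer loop
   vertex 0.7 0.1 0.7
   vertex 0.4 2.6 0.9
   vertex 4.2 1.4 0.3
  endloop
 endfacet
 facet normal -0.915 -0.140 0.377
  outer loop
   vertex 0.7 0.1 0.7
   vertex 1.7 0.3 3.2
   vertex 0.4 2.6 0.9
  endloop
 endfacet
 facet normal 0.341 -0.938 -0.062
  outer loop
   vertex 0.7 0.1 0.7
   vertex 4.2 1.4 0.3
   vertex 1.7 0.3 3.2
  endloop
 endfacet
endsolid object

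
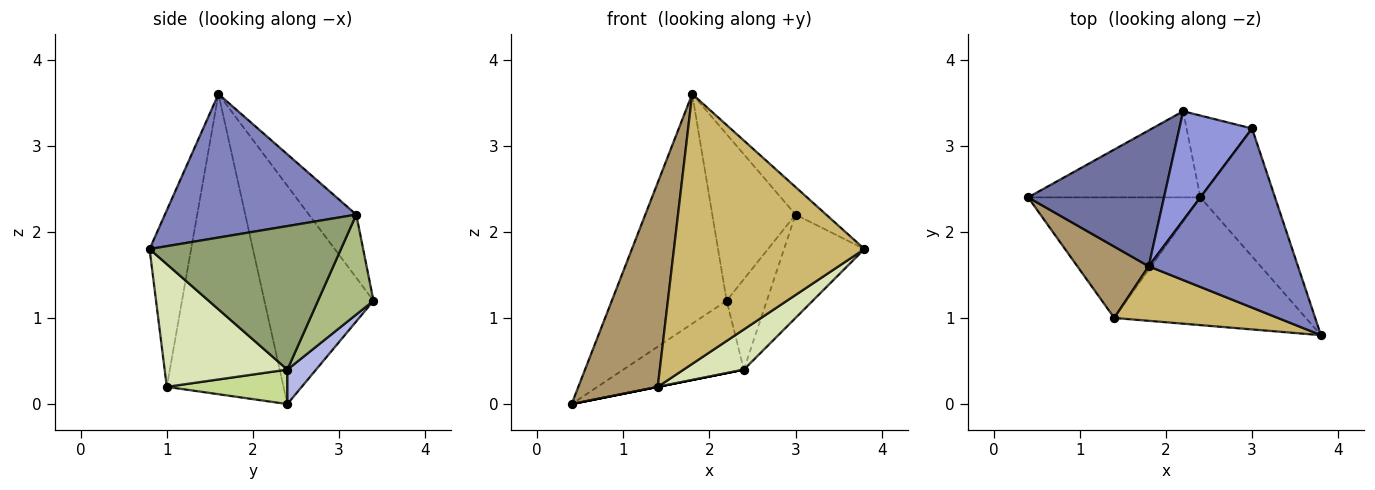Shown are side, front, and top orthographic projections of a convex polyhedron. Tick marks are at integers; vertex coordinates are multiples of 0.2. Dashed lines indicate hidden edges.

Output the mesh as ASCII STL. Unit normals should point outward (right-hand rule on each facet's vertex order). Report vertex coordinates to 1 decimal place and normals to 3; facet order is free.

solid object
 facet normal -0.633 0.666 0.394
  outer loop
   vertex 1.8 1.6 3.6
   vertex 2.2 3.4 1.2
   vertex 0.4 2.4 0.0
  endloop
 endfacet
 facet normal 0.689 0.110 0.716
  outer loop
   vertex 3.0 3.2 2.2
   vertex 1.8 1.6 3.6
   vertex 3.8 0.8 1.8
  endloop
 endfacet
 facet normal -0.430 0.755 0.495
  outer loop
   vertex 3.0 3.2 2.2
   vertex 2.2 3.4 1.2
   vertex 1.8 1.6 3.6
  endloop
 endfacet
 facet normal 0.151 0.636 -0.757
  outer loop
   vertex 2.4 2.4 0.4
   vertex 0.4 2.4 0.0
   vertex 2.2 3.4 1.2
  endloop
 endfacet
 facet normal 0.831 0.349 -0.432
  outer loop
   vertex 2.4 2.4 0.4
   vertex 3.0 3.2 2.2
   vertex 3.8 0.8 1.8
  endloop
 endfacet
 facet normal 0.715 0.518 -0.469
  outer loop
   vertex 2.4 2.4 0.4
   vertex 2.2 3.4 1.2
   vertex 3.0 3.2 2.2
  endloop
 endfacet
 facet normal 0.196 0.000 -0.981
  outer loop
   vertex 1.4 1.0 0.2
   vertex 0.4 2.4 0.0
   vertex 2.4 2.4 0.4
  endloop
 endfacet
 facet normal 0.521 -0.256 -0.814
  outer loop
   vertex 1.4 1.0 0.2
   vertex 2.4 2.4 0.4
   vertex 3.8 0.8 1.8
  endloop
 endfacet
 facet normal -0.811 -0.552 0.193
  outer loop
   vertex 1.4 1.0 0.2
   vertex 1.8 1.6 3.6
   vertex 0.4 2.4 0.0
  endloop
 endfacet
 facet normal -0.209 -0.959 0.194
  outer loop
   vertex 1.4 1.0 0.2
   vertex 3.8 0.8 1.8
   vertex 1.8 1.6 3.6
  endloop
 endfacet
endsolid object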